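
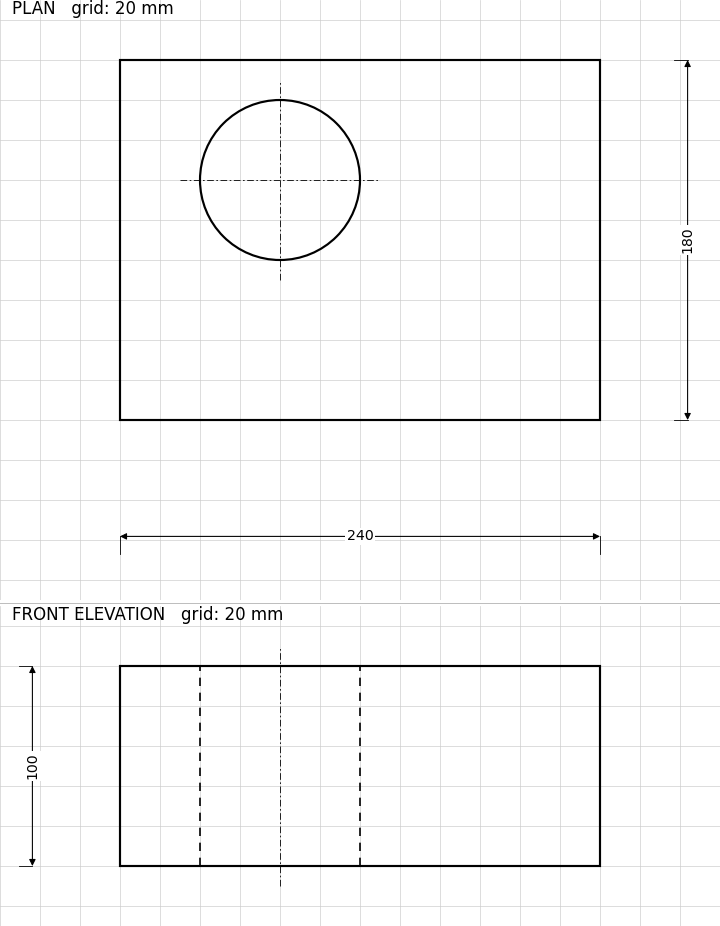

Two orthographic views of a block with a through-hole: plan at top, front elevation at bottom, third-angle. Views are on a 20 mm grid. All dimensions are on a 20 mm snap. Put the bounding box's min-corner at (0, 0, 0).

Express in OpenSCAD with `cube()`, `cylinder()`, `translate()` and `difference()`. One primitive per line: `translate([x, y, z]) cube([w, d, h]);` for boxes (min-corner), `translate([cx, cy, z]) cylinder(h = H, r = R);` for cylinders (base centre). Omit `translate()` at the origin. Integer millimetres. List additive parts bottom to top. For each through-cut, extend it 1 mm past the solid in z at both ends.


difference() {
  cube([240, 180, 100]);
  translate([80, 120, -1]) cylinder(h = 102, r = 40);
}


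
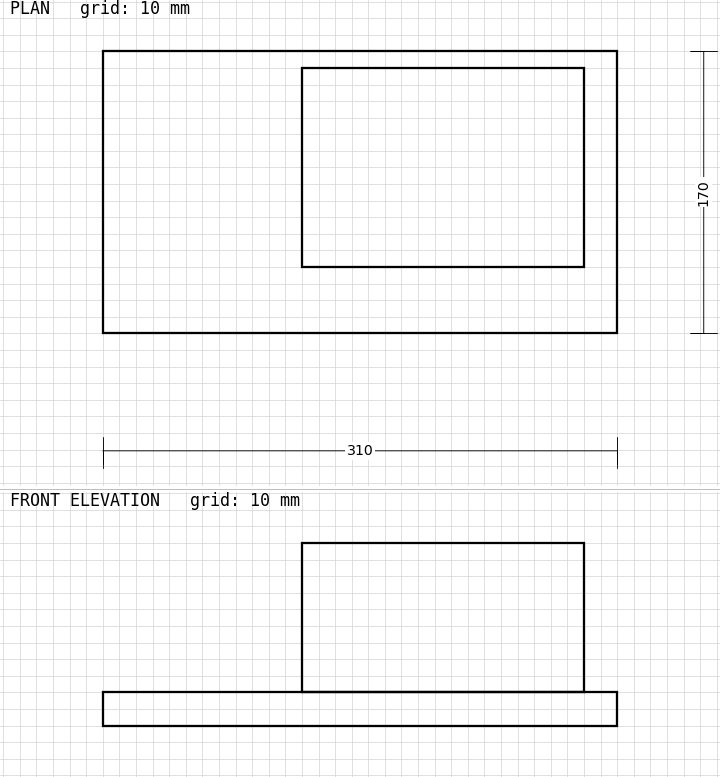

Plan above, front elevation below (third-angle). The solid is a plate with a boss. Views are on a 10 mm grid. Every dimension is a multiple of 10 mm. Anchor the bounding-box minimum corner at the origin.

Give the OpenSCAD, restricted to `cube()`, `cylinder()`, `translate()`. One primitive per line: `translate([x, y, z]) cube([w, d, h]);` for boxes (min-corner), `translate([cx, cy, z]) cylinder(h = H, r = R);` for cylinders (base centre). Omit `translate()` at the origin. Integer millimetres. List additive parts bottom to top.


cube([310, 170, 20]);
translate([120, 40, 20]) cube([170, 120, 90]);


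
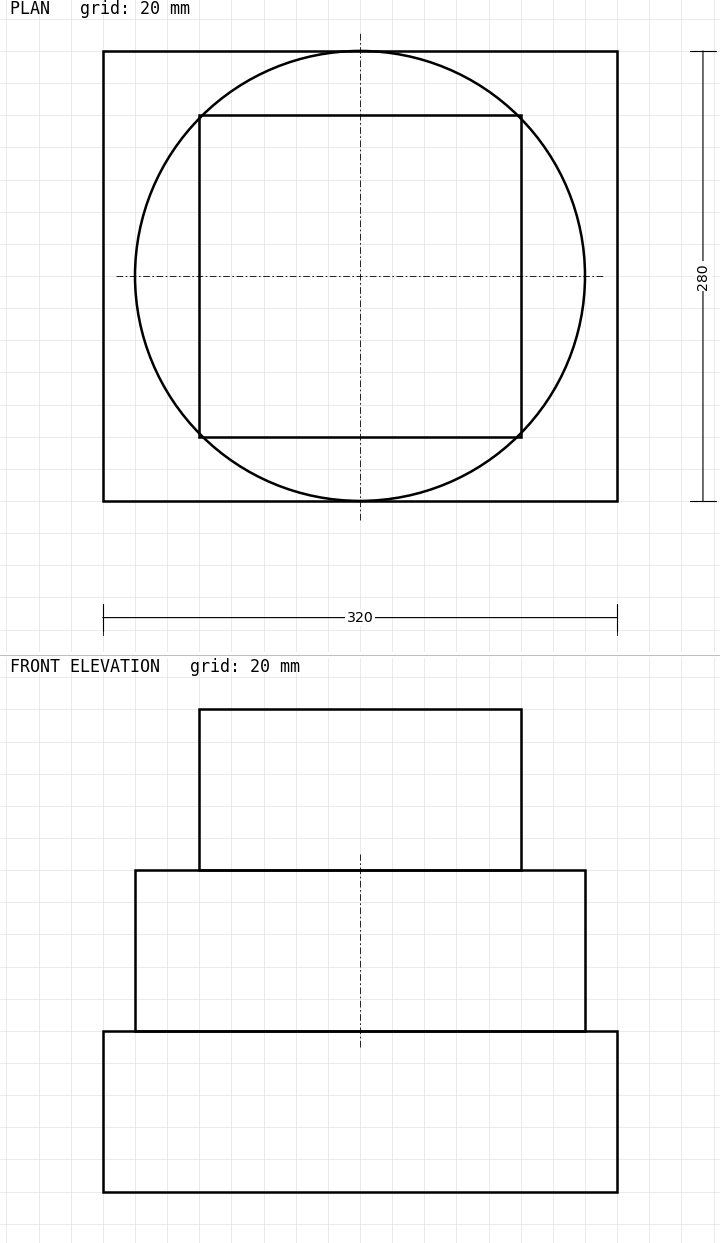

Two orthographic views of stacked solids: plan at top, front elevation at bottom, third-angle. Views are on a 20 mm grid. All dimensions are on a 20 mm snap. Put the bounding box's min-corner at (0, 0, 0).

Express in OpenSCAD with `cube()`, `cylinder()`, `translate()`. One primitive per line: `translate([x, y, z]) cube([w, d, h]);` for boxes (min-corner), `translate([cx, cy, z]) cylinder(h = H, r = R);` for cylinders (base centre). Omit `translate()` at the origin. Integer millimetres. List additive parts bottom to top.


cube([320, 280, 100]);
translate([160, 140, 100]) cylinder(h = 100, r = 140);
translate([60, 40, 200]) cube([200, 200, 100]);


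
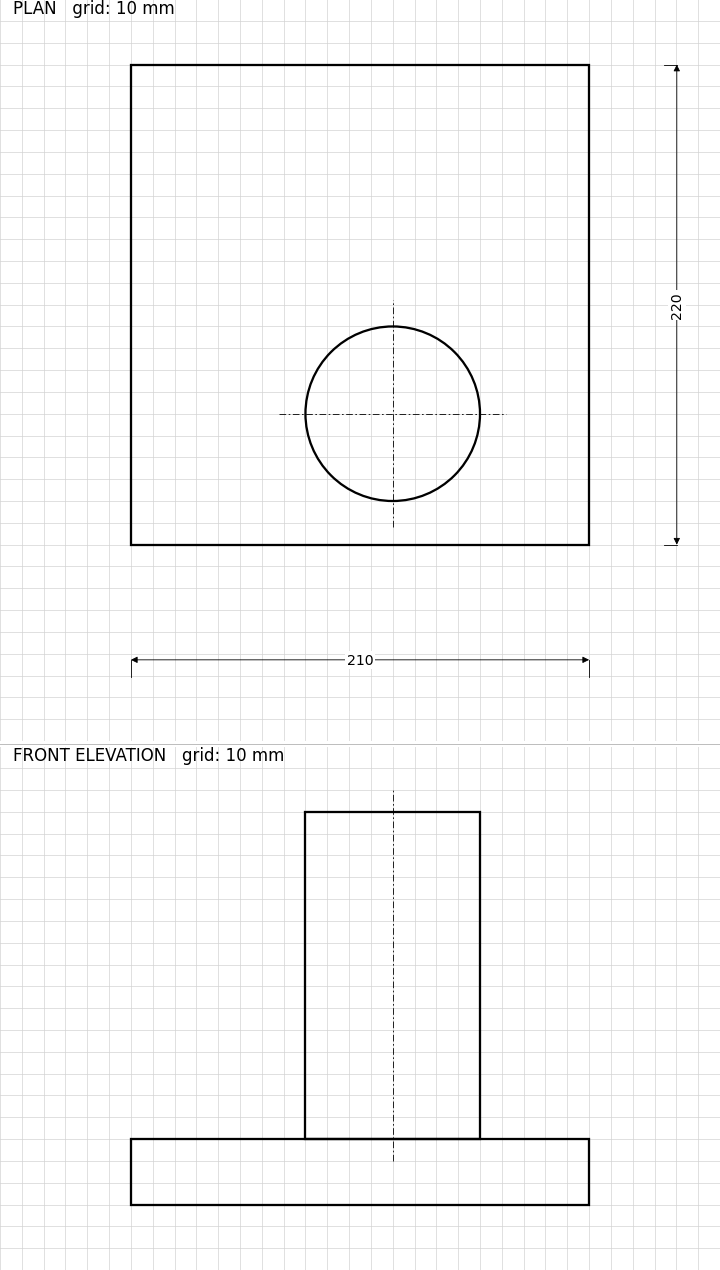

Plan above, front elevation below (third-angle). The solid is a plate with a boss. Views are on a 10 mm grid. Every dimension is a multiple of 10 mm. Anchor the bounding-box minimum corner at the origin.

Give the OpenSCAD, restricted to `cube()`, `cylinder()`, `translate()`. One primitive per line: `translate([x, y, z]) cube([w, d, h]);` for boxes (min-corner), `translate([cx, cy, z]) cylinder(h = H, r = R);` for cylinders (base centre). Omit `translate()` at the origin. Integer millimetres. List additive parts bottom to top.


cube([210, 220, 30]);
translate([120, 60, 30]) cylinder(h = 150, r = 40);


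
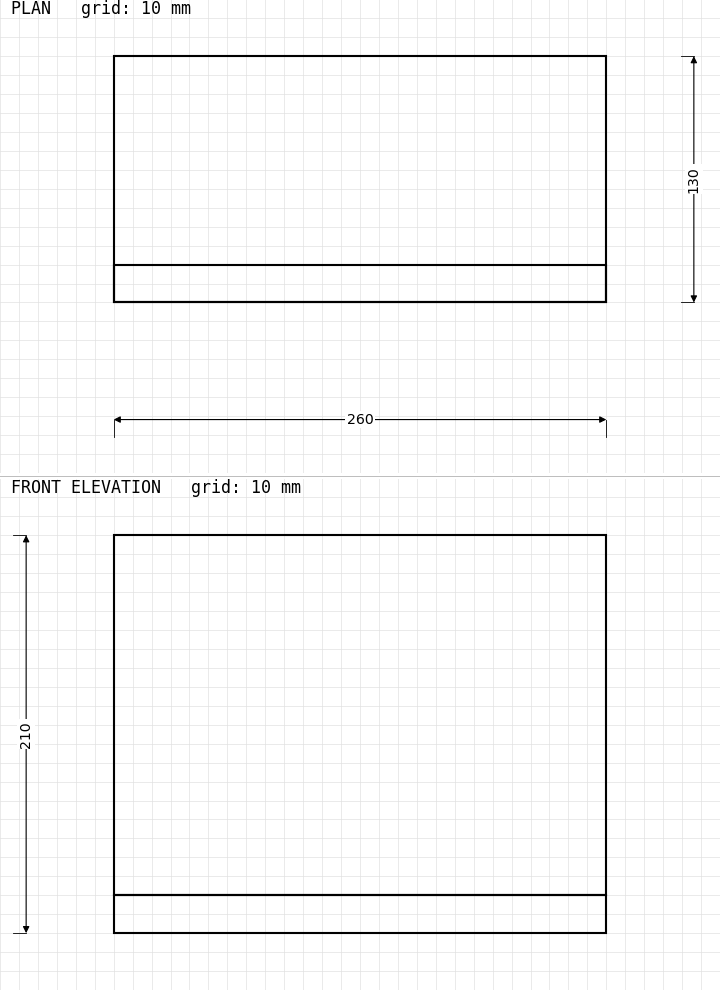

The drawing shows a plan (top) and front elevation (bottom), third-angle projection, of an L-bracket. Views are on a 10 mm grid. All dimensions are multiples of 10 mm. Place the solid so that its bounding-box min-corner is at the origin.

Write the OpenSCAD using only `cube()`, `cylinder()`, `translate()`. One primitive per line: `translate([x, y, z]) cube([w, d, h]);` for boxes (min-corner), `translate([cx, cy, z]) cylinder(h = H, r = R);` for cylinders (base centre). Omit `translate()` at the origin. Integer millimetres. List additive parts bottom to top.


cube([260, 130, 20]);
translate([0, 0, 20]) cube([260, 20, 190]);


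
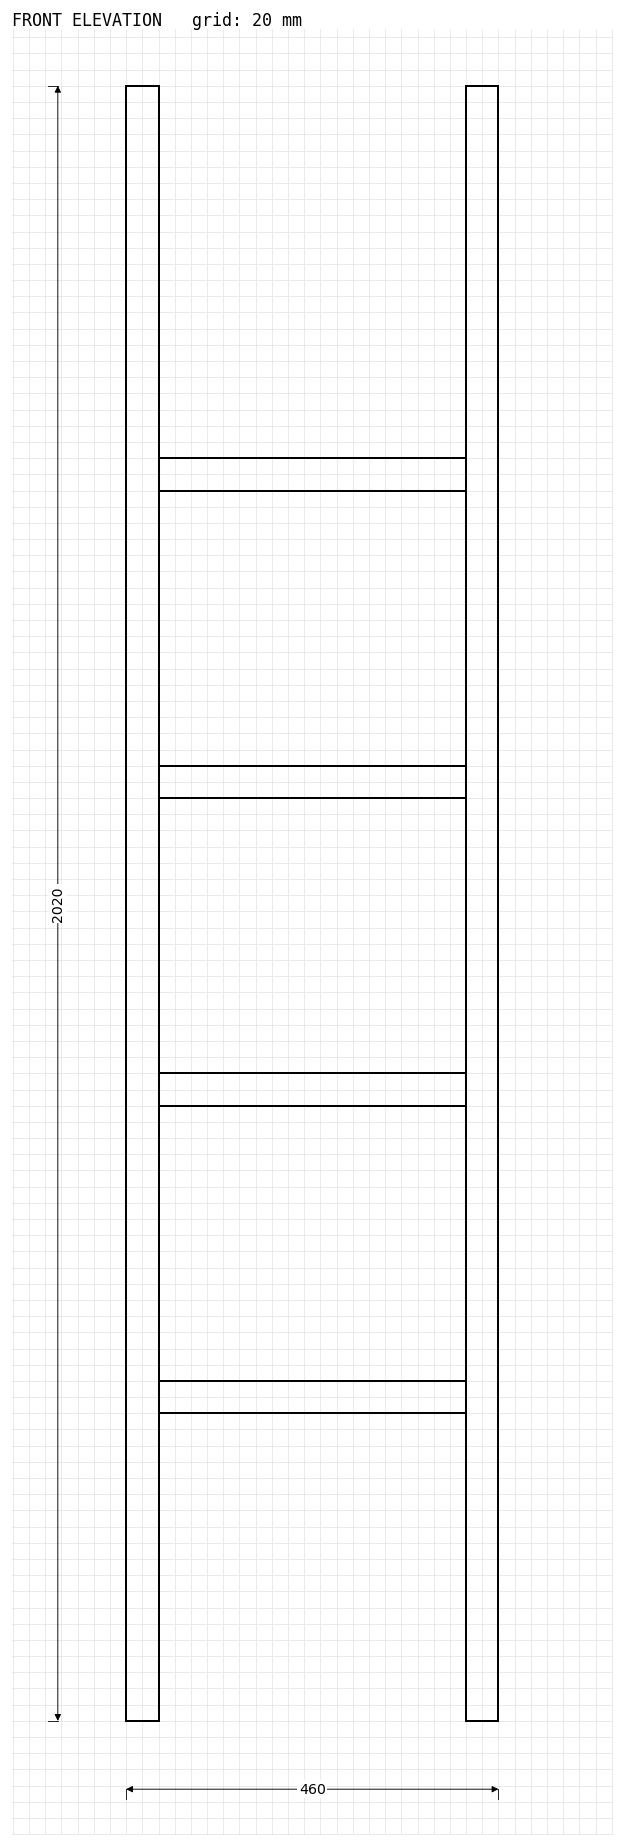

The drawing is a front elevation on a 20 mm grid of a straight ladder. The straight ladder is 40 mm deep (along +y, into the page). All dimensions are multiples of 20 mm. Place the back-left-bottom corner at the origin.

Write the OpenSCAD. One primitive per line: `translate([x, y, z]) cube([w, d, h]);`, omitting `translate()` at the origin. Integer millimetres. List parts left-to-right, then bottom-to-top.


cube([40, 40, 2020]);
translate([40, 0, 380]) cube([380, 40, 40]);
translate([40, 0, 760]) cube([380, 40, 40]);
translate([40, 0, 1140]) cube([380, 40, 40]);
translate([40, 0, 1520]) cube([380, 40, 40]);
translate([420, 0, 0]) cube([40, 40, 2020]);


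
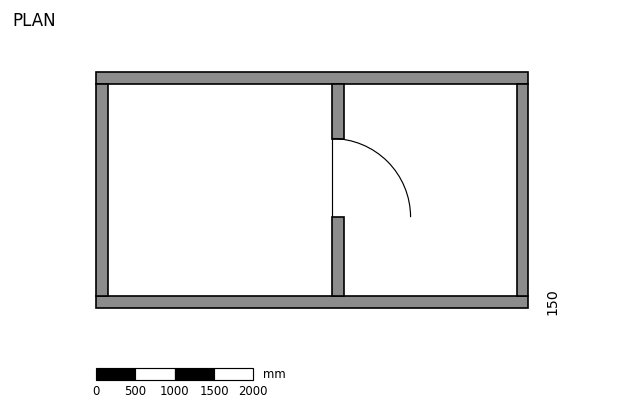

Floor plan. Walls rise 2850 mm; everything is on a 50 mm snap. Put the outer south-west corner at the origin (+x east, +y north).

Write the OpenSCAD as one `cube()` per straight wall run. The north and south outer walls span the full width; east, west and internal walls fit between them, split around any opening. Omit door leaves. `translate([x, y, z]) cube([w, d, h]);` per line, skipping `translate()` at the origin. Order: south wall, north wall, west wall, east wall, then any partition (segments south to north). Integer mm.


cube([5500, 150, 2850]);
translate([0, 2850, 0]) cube([5500, 150, 2850]);
translate([0, 150, 0]) cube([150, 2700, 2850]);
translate([5350, 150, 0]) cube([150, 2700, 2850]);
translate([3000, 150, 0]) cube([150, 1000, 2850]);
translate([3000, 2150, 0]) cube([150, 700, 2850]);


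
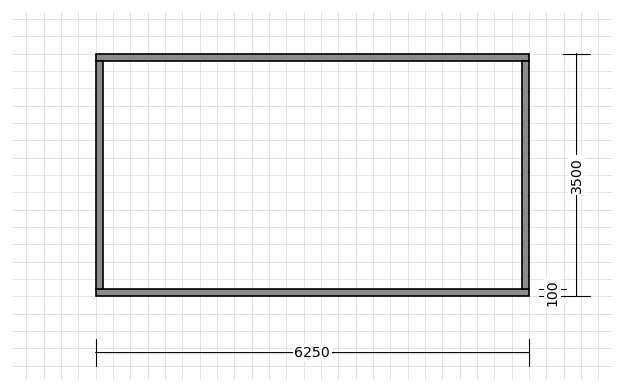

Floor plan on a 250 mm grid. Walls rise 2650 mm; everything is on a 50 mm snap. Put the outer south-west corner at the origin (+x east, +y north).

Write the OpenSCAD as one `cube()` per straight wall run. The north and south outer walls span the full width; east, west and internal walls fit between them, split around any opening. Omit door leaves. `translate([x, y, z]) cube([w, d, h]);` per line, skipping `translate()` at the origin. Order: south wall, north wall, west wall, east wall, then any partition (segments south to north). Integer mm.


cube([6250, 100, 2650]);
translate([0, 3400, 0]) cube([6250, 100, 2650]);
translate([0, 100, 0]) cube([100, 3300, 2650]);
translate([6150, 100, 0]) cube([100, 3300, 2650]);


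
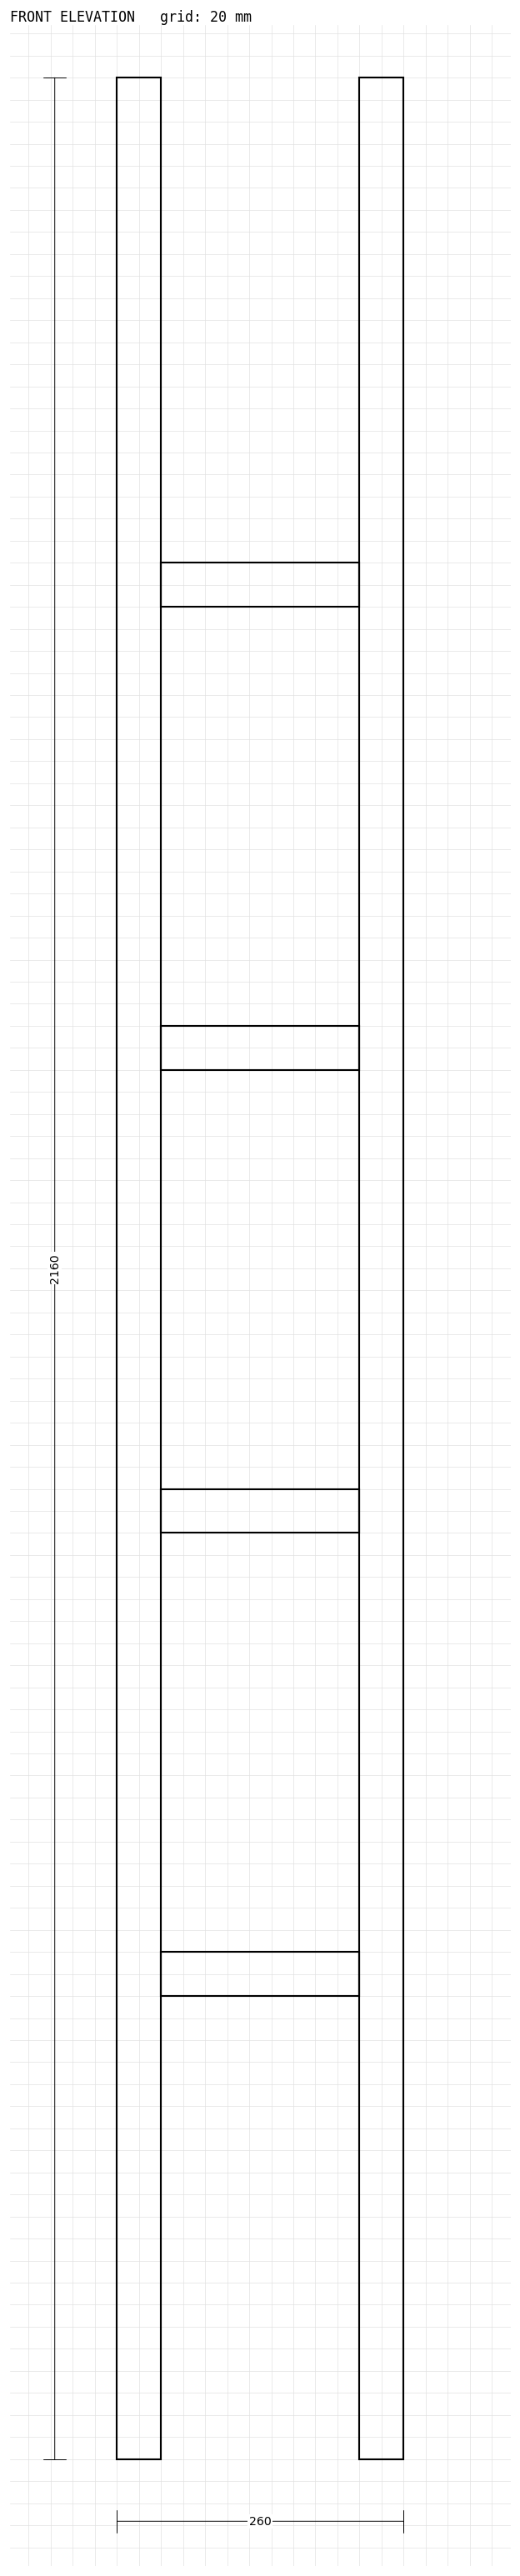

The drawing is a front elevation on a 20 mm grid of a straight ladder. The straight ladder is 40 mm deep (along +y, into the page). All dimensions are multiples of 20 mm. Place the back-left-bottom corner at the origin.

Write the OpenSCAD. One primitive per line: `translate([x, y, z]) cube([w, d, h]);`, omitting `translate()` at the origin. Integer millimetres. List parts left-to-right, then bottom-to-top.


cube([40, 40, 2160]);
translate([40, 0, 420]) cube([180, 40, 40]);
translate([40, 0, 840]) cube([180, 40, 40]);
translate([40, 0, 1260]) cube([180, 40, 40]);
translate([40, 0, 1680]) cube([180, 40, 40]);
translate([220, 0, 0]) cube([40, 40, 2160]);


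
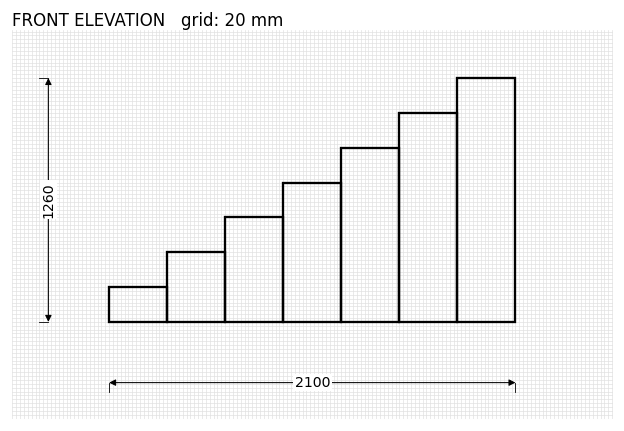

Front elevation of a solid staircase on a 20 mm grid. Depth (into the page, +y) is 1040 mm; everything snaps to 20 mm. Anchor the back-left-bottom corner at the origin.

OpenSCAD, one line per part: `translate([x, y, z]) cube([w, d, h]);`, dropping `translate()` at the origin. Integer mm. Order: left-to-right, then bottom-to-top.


cube([300, 1040, 180]);
translate([300, 0, 0]) cube([300, 1040, 360]);
translate([600, 0, 0]) cube([300, 1040, 540]);
translate([900, 0, 0]) cube([300, 1040, 720]);
translate([1200, 0, 0]) cube([300, 1040, 900]);
translate([1500, 0, 0]) cube([300, 1040, 1080]);
translate([1800, 0, 0]) cube([300, 1040, 1260]);


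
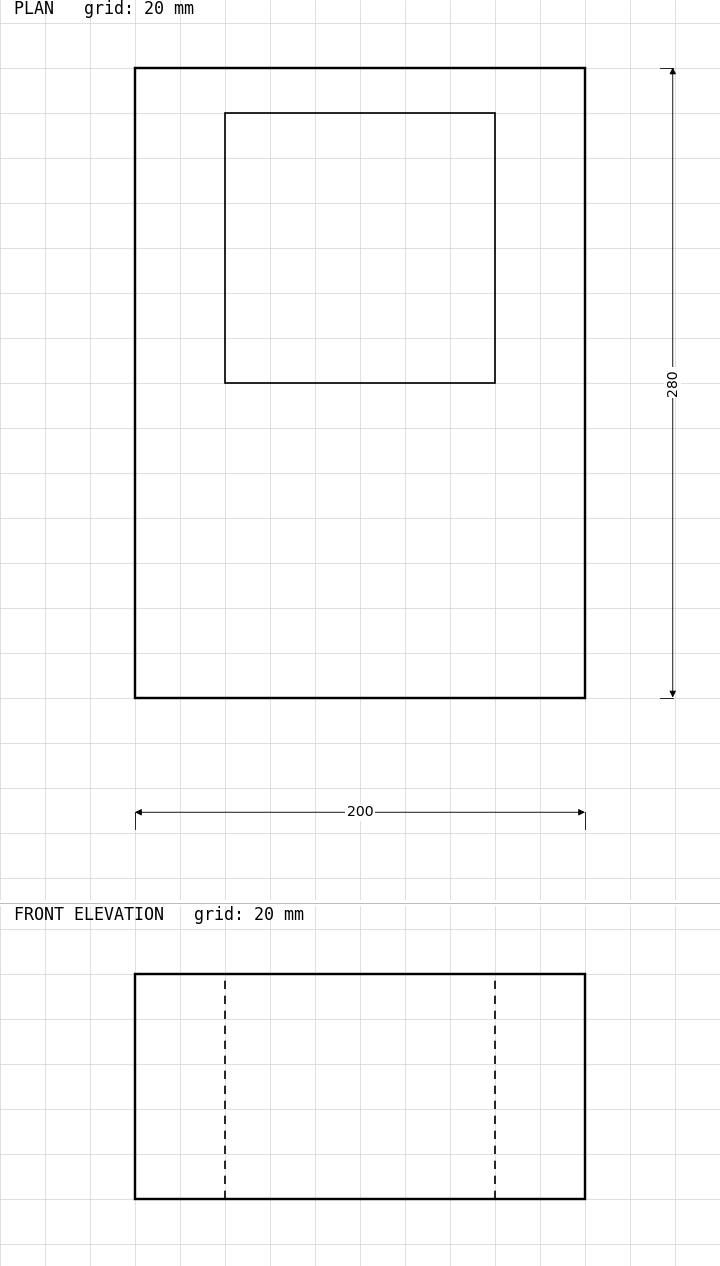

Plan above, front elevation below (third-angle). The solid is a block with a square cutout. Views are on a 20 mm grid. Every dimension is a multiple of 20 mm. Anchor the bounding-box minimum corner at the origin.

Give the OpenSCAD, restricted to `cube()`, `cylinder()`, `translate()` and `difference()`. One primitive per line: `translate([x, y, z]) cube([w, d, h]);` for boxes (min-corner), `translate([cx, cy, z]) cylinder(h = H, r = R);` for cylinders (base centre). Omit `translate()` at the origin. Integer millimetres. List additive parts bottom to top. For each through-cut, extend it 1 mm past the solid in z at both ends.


difference() {
  cube([200, 280, 100]);
  translate([40, 140, -1]) cube([120, 120, 102]);
}


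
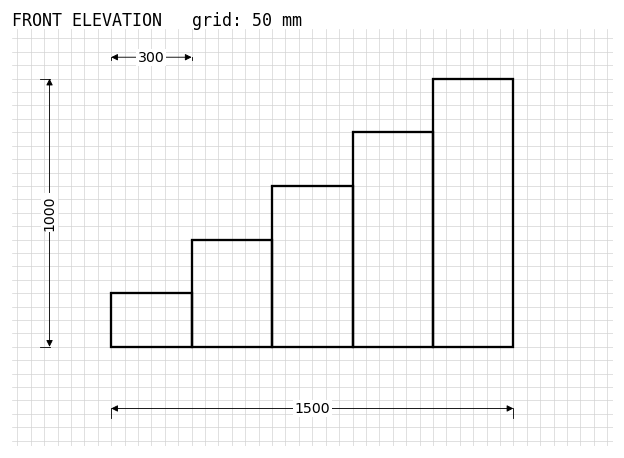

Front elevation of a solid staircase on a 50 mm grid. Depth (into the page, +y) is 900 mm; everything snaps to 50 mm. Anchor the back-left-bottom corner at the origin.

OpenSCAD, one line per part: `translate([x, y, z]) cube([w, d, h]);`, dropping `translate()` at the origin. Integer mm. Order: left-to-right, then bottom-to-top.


cube([300, 900, 200]);
translate([300, 0, 0]) cube([300, 900, 400]);
translate([600, 0, 0]) cube([300, 900, 600]);
translate([900, 0, 0]) cube([300, 900, 800]);
translate([1200, 0, 0]) cube([300, 900, 1000]);


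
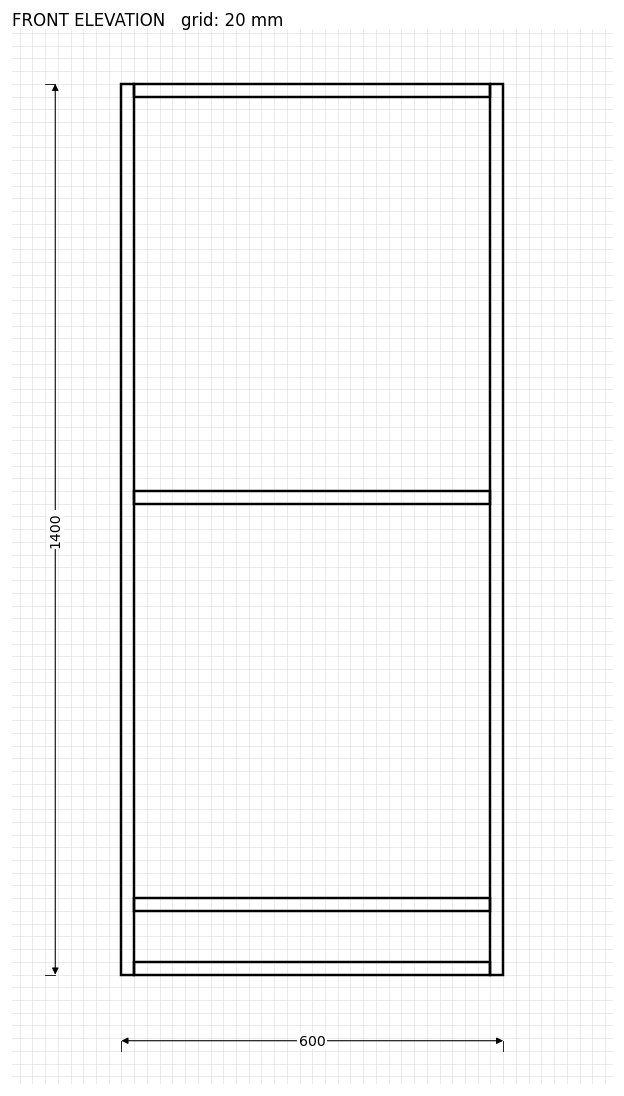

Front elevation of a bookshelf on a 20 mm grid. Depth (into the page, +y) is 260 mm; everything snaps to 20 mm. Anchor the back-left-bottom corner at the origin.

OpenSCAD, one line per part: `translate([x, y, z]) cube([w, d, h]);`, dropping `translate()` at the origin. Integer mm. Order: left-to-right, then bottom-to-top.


cube([20, 260, 1400]);
translate([20, 0, 0]) cube([560, 260, 20]);
translate([20, 0, 100]) cube([560, 260, 20]);
translate([20, 0, 740]) cube([560, 260, 20]);
translate([20, 0, 1380]) cube([560, 260, 20]);
translate([580, 0, 0]) cube([20, 260, 1400]);


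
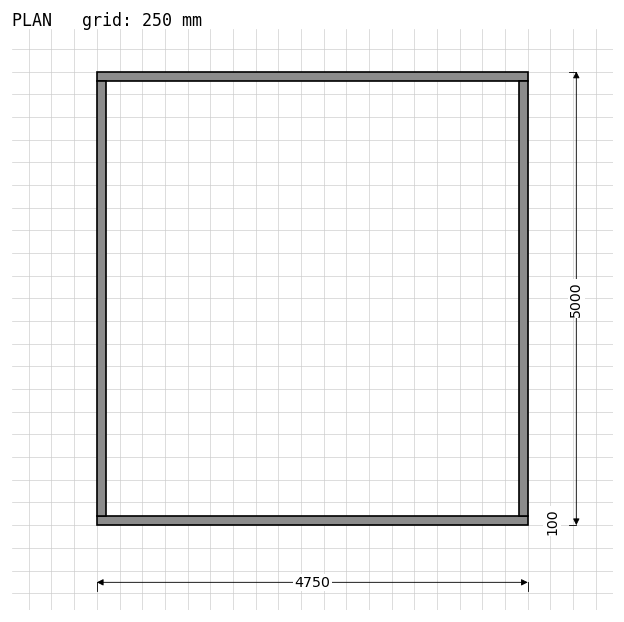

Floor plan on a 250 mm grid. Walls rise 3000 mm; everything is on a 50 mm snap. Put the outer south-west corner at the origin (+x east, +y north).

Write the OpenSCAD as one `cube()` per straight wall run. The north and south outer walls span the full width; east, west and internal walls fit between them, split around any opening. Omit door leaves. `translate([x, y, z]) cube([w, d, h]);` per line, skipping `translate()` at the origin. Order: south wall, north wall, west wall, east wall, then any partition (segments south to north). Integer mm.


cube([4750, 100, 3000]);
translate([0, 4900, 0]) cube([4750, 100, 3000]);
translate([0, 100, 0]) cube([100, 4800, 3000]);
translate([4650, 100, 0]) cube([100, 4800, 3000]);


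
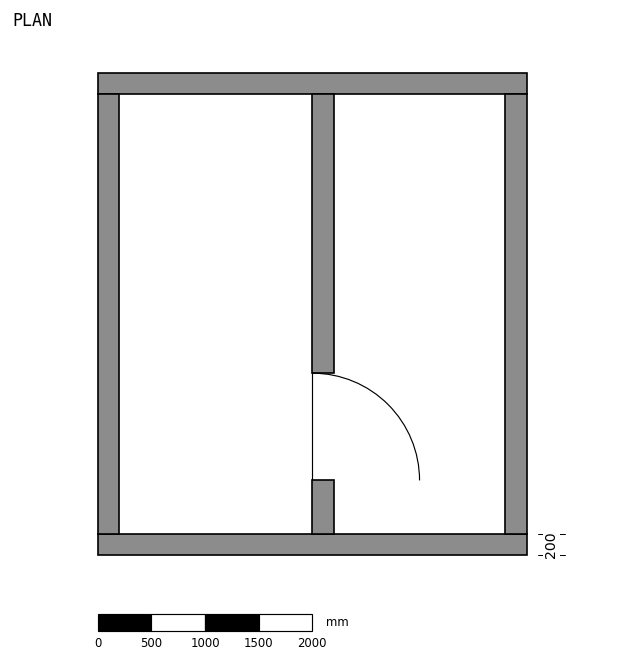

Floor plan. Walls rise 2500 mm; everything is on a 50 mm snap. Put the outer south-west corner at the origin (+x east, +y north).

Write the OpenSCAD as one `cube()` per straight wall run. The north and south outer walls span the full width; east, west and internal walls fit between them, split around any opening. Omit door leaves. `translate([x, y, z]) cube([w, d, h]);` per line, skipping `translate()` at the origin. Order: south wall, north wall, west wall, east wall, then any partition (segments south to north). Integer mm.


cube([4000, 200, 2500]);
translate([0, 4300, 0]) cube([4000, 200, 2500]);
translate([0, 200, 0]) cube([200, 4100, 2500]);
translate([3800, 200, 0]) cube([200, 4100, 2500]);
translate([2000, 200, 0]) cube([200, 500, 2500]);
translate([2000, 1700, 0]) cube([200, 2600, 2500]);


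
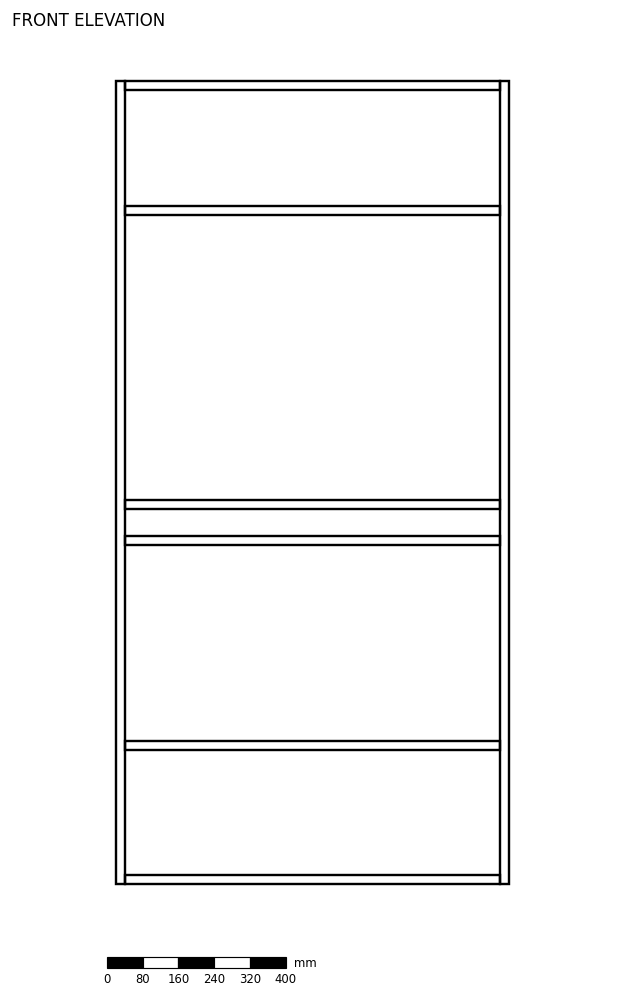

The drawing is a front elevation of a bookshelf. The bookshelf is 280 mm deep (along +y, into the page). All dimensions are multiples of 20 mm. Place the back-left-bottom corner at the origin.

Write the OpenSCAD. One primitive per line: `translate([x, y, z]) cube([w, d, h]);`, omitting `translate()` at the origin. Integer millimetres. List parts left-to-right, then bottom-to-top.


cube([20, 280, 1800]);
translate([20, 0, 0]) cube([840, 280, 20]);
translate([20, 0, 300]) cube([840, 280, 20]);
translate([20, 0, 760]) cube([840, 280, 20]);
translate([20, 0, 840]) cube([840, 280, 20]);
translate([20, 0, 1500]) cube([840, 280, 20]);
translate([20, 0, 1780]) cube([840, 280, 20]);
translate([860, 0, 0]) cube([20, 280, 1800]);


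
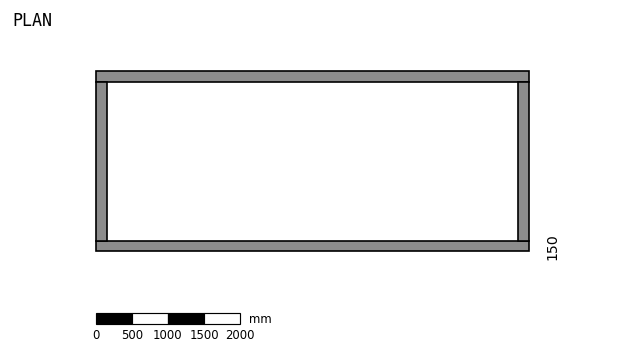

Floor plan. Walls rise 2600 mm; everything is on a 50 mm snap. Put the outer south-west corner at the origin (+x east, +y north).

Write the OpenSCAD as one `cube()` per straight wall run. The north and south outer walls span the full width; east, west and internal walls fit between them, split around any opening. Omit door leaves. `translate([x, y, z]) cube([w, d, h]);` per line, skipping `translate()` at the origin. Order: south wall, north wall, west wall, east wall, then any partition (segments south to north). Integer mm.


cube([6000, 150, 2600]);
translate([0, 2350, 0]) cube([6000, 150, 2600]);
translate([0, 150, 0]) cube([150, 2200, 2600]);
translate([5850, 150, 0]) cube([150, 2200, 2600]);


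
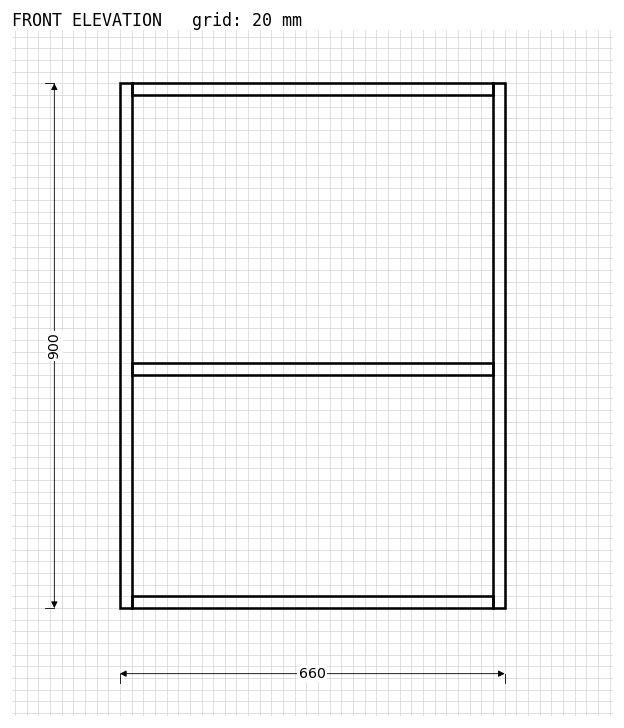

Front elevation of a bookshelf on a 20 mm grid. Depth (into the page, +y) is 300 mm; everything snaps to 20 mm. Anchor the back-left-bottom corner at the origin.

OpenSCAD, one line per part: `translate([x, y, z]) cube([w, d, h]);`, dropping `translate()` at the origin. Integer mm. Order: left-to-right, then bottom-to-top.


cube([20, 300, 900]);
translate([20, 0, 0]) cube([620, 300, 20]);
translate([20, 0, 400]) cube([620, 300, 20]);
translate([20, 0, 880]) cube([620, 300, 20]);
translate([640, 0, 0]) cube([20, 300, 900]);


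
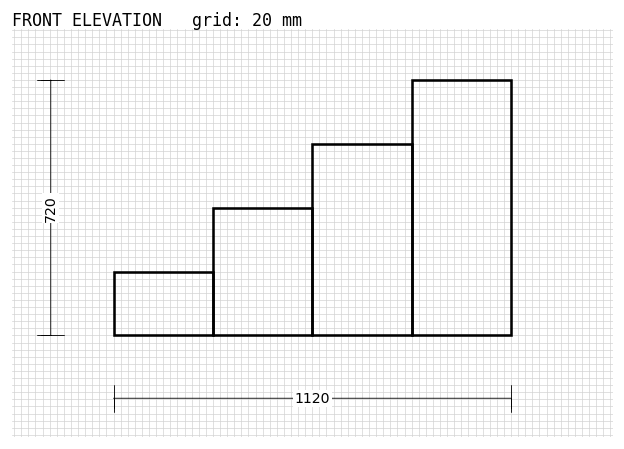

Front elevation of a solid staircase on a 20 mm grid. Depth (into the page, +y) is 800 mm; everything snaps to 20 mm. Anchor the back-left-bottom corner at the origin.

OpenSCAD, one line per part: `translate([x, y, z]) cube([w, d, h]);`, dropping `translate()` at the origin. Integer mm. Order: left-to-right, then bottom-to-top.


cube([280, 800, 180]);
translate([280, 0, 0]) cube([280, 800, 360]);
translate([560, 0, 0]) cube([280, 800, 540]);
translate([840, 0, 0]) cube([280, 800, 720]);


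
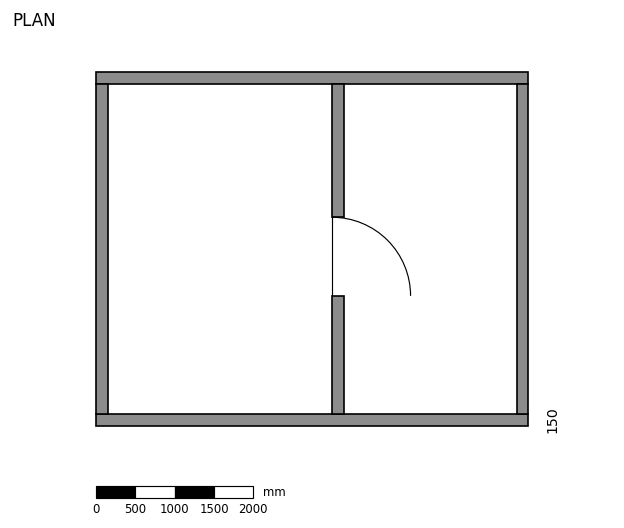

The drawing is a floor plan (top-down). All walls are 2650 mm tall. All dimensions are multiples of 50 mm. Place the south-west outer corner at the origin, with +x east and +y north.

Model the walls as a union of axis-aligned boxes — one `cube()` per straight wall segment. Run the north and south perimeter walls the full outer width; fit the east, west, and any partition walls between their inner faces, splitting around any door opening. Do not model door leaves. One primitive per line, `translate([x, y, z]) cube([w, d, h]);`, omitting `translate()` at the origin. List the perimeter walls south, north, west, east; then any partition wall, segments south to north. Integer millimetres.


cube([5500, 150, 2650]);
translate([0, 4350, 0]) cube([5500, 150, 2650]);
translate([0, 150, 0]) cube([150, 4200, 2650]);
translate([5350, 150, 0]) cube([150, 4200, 2650]);
translate([3000, 150, 0]) cube([150, 1500, 2650]);
translate([3000, 2650, 0]) cube([150, 1700, 2650]);


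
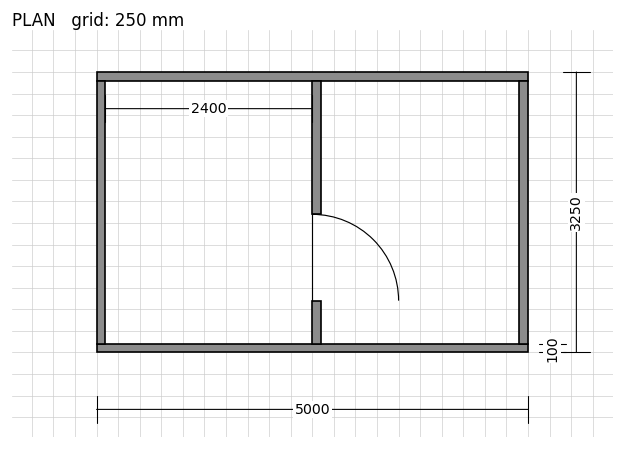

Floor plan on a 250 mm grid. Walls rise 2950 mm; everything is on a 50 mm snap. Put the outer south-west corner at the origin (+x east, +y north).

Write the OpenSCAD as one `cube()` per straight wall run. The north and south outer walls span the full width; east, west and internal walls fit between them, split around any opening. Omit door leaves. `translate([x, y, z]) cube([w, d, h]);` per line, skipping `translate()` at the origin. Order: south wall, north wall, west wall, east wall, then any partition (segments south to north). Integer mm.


cube([5000, 100, 2950]);
translate([0, 3150, 0]) cube([5000, 100, 2950]);
translate([0, 100, 0]) cube([100, 3050, 2950]);
translate([4900, 100, 0]) cube([100, 3050, 2950]);
translate([2500, 100, 0]) cube([100, 500, 2950]);
translate([2500, 1600, 0]) cube([100, 1550, 2950]);


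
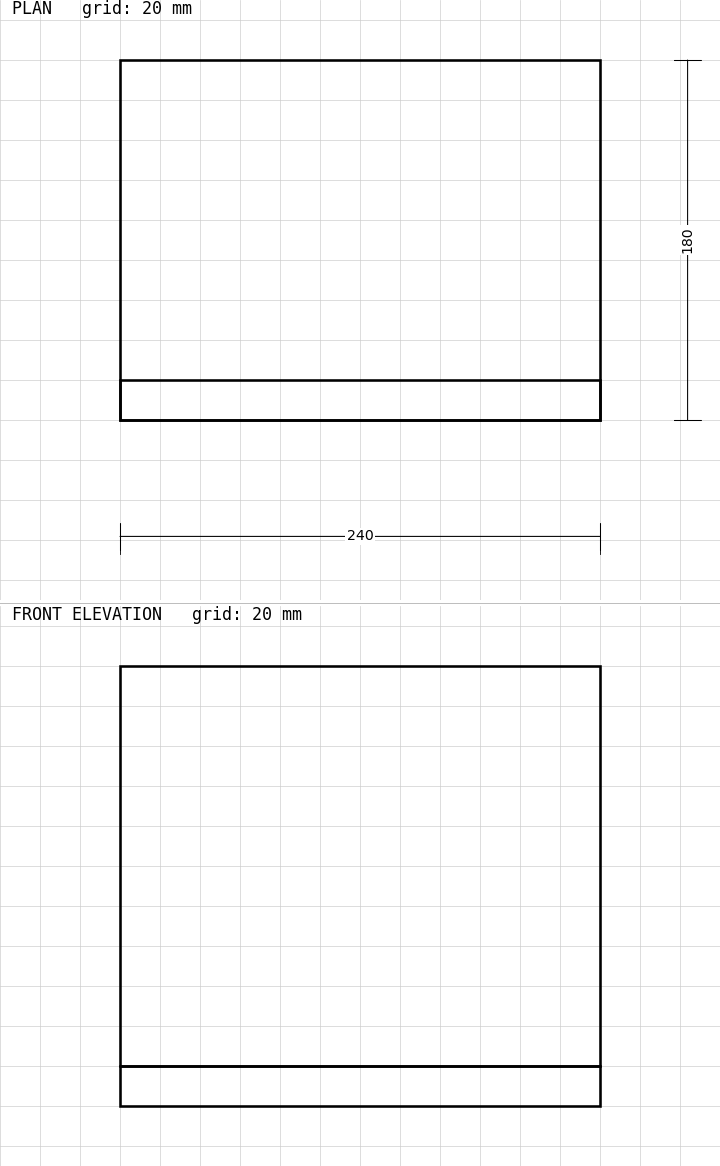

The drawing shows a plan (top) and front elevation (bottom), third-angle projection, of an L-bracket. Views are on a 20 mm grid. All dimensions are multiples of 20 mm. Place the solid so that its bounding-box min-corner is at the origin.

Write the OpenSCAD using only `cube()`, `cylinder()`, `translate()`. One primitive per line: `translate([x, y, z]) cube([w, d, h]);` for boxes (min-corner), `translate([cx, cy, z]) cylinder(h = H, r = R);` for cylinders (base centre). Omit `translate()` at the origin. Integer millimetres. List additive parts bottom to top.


cube([240, 180, 20]);
translate([0, 0, 20]) cube([240, 20, 200]);


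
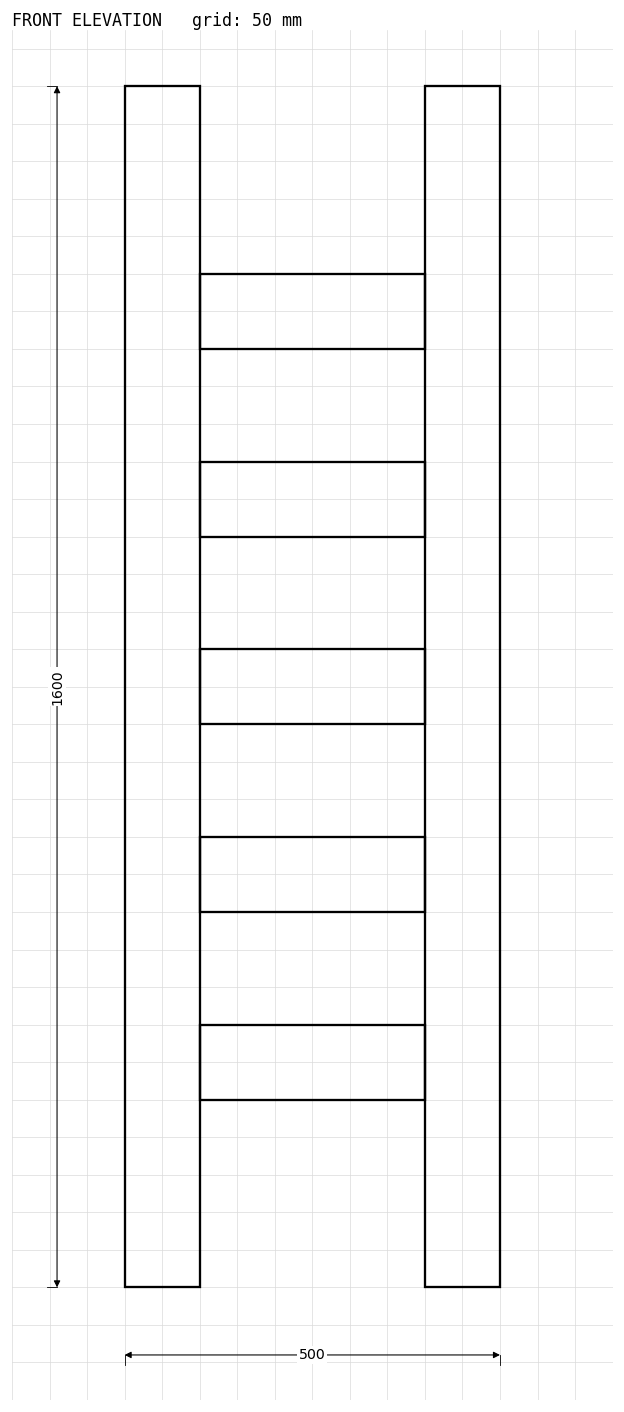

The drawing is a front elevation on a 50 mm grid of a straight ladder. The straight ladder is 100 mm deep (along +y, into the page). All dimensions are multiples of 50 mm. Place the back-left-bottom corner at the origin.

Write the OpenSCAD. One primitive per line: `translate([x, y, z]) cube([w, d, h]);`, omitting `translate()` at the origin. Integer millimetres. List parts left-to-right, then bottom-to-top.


cube([100, 100, 1600]);
translate([100, 0, 250]) cube([300, 100, 100]);
translate([100, 0, 500]) cube([300, 100, 100]);
translate([100, 0, 750]) cube([300, 100, 100]);
translate([100, 0, 1000]) cube([300, 100, 100]);
translate([100, 0, 1250]) cube([300, 100, 100]);
translate([400, 0, 0]) cube([100, 100, 1600]);


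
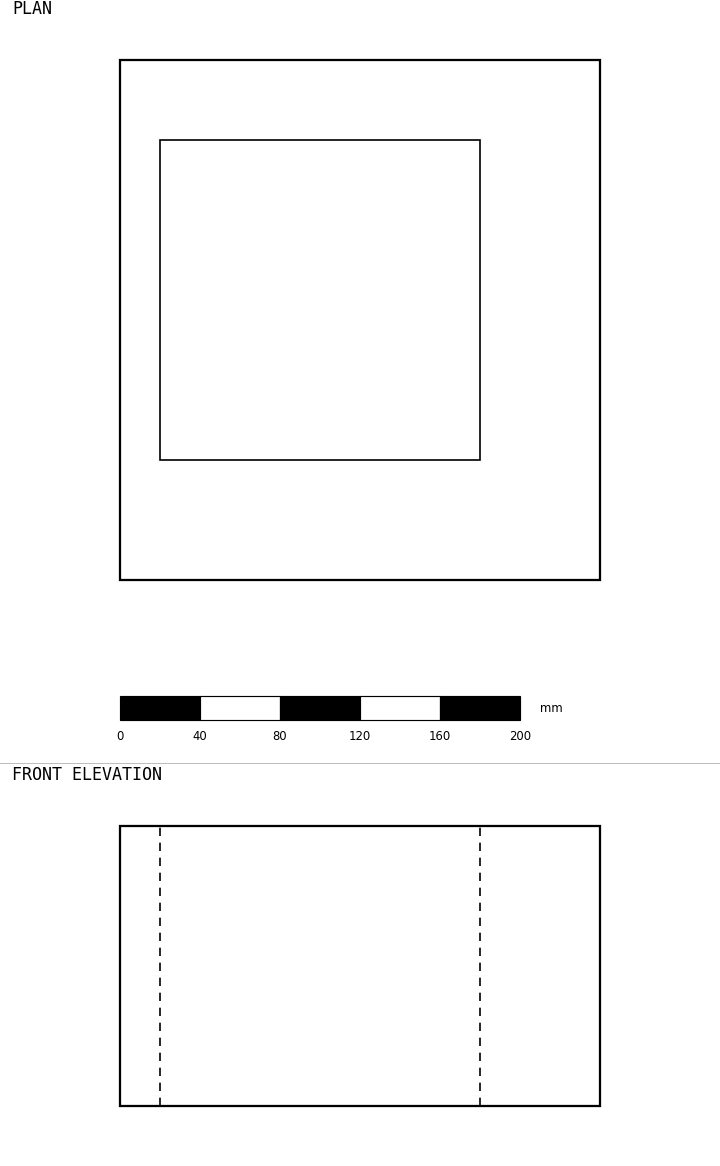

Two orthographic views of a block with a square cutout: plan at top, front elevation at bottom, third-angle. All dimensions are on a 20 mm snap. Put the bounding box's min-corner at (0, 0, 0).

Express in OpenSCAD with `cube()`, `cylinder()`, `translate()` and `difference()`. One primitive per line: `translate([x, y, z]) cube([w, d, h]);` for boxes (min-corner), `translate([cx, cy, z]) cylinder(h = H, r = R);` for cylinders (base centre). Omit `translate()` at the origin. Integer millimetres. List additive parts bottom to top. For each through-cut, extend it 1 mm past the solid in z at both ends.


difference() {
  cube([240, 260, 140]);
  translate([20, 60, -1]) cube([160, 160, 142]);
}


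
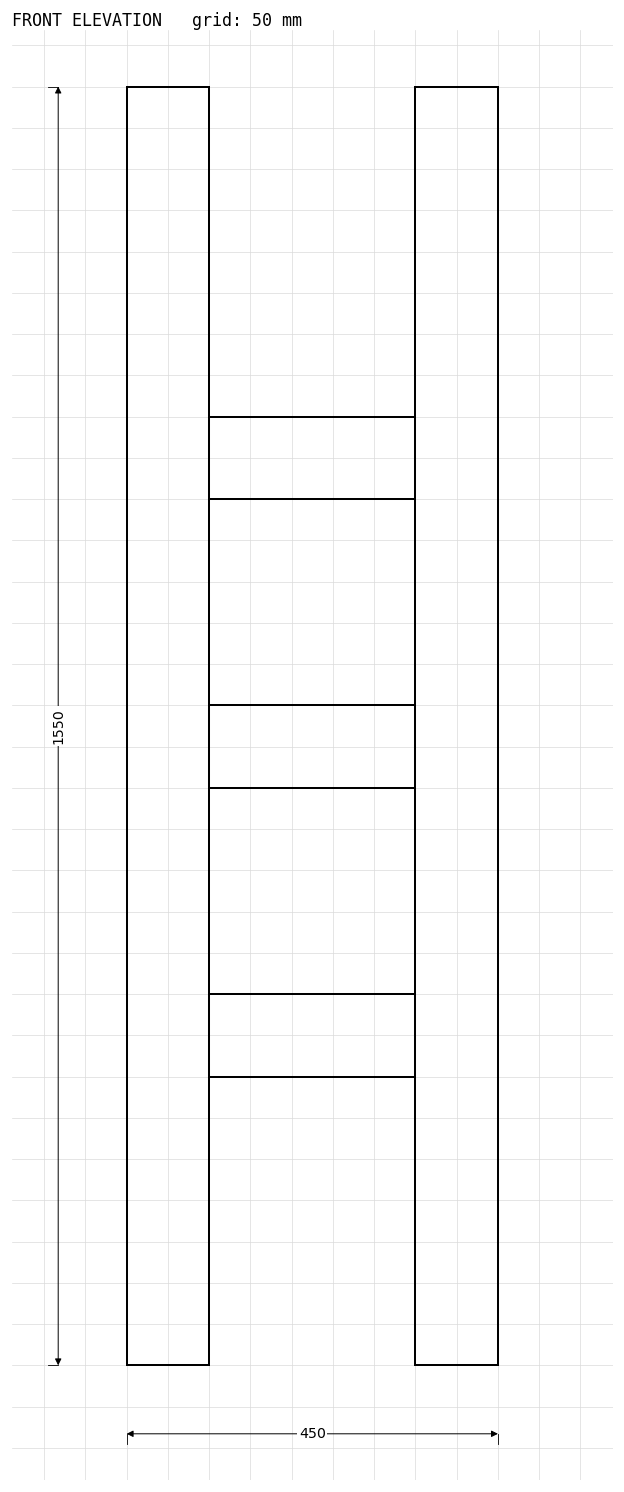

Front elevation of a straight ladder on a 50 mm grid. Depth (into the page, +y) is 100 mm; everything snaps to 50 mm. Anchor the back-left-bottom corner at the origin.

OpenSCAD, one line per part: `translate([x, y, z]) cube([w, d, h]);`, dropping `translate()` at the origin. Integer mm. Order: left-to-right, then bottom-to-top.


cube([100, 100, 1550]);
translate([100, 0, 350]) cube([250, 100, 100]);
translate([100, 0, 700]) cube([250, 100, 100]);
translate([100, 0, 1050]) cube([250, 100, 100]);
translate([350, 0, 0]) cube([100, 100, 1550]);


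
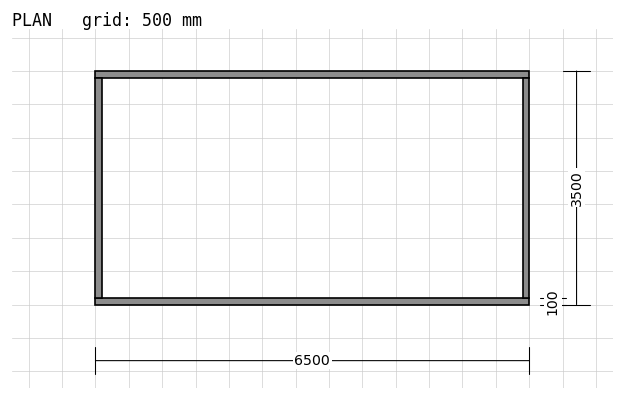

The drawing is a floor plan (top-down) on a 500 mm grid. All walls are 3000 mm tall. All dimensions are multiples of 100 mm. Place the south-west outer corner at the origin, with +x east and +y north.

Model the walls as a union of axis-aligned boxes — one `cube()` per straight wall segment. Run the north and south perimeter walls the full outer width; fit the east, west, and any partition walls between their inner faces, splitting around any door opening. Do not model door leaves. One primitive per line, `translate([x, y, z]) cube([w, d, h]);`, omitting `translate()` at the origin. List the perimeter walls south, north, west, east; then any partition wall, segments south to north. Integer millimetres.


cube([6500, 100, 3000]);
translate([0, 3400, 0]) cube([6500, 100, 3000]);
translate([0, 100, 0]) cube([100, 3300, 3000]);
translate([6400, 100, 0]) cube([100, 3300, 3000]);


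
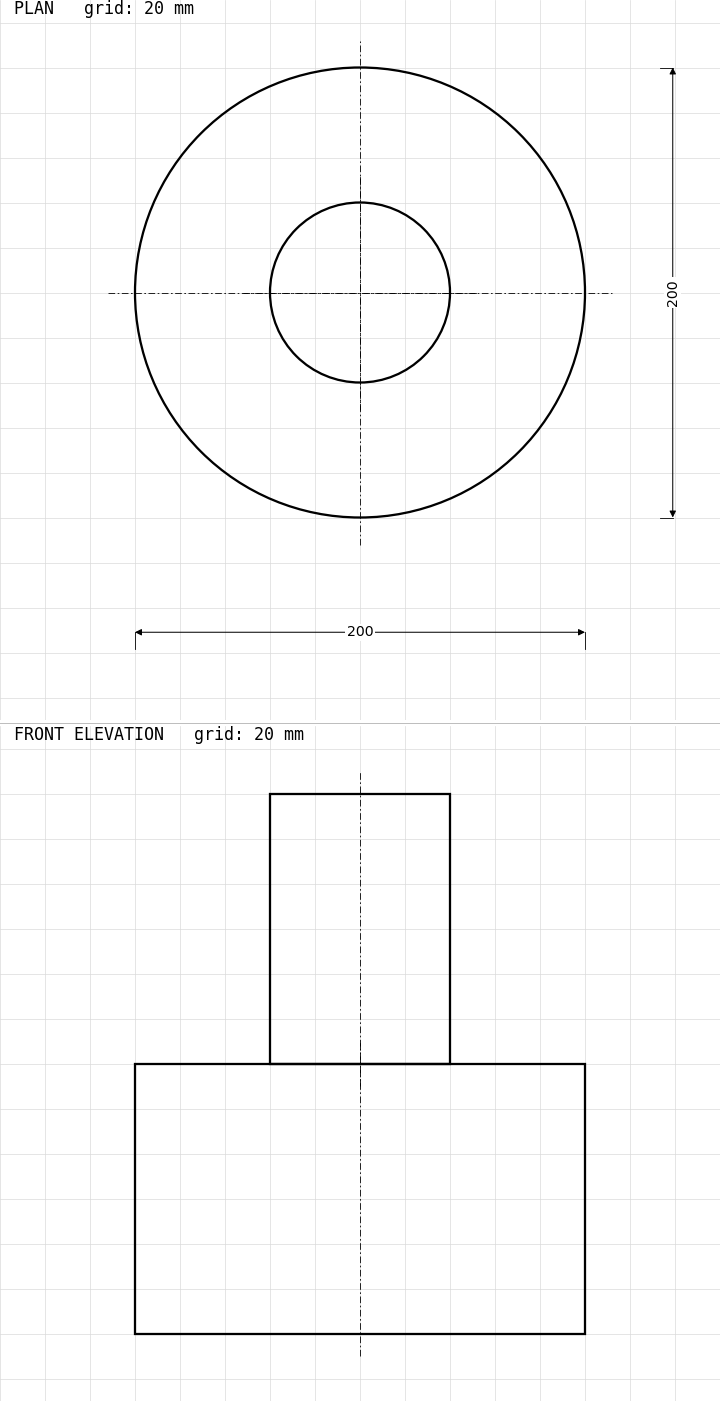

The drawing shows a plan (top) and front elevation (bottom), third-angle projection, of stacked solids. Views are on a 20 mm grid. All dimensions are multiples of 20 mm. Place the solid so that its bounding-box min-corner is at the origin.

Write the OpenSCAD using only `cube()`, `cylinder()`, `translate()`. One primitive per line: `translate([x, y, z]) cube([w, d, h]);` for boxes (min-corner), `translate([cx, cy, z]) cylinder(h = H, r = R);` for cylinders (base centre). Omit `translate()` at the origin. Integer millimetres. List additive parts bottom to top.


translate([100, 100, 0]) cylinder(h = 120, r = 100);
translate([100, 100, 120]) cylinder(h = 120, r = 40);


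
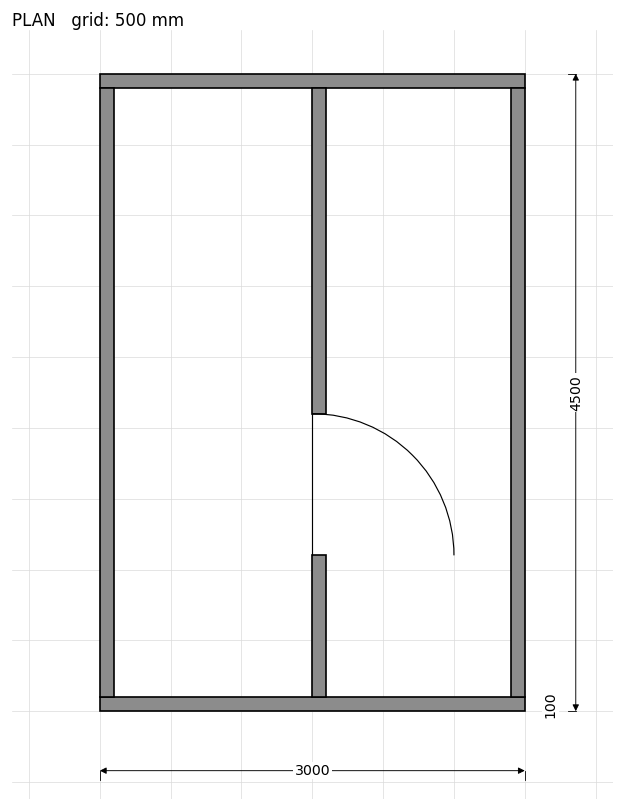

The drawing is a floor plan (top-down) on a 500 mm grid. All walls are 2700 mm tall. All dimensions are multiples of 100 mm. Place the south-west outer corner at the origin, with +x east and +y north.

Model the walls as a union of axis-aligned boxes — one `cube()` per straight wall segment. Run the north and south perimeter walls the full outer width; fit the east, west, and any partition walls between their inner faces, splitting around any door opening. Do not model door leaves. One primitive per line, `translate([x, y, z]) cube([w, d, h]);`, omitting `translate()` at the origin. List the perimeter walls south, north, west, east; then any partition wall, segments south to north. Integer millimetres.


cube([3000, 100, 2700]);
translate([0, 4400, 0]) cube([3000, 100, 2700]);
translate([0, 100, 0]) cube([100, 4300, 2700]);
translate([2900, 100, 0]) cube([100, 4300, 2700]);
translate([1500, 100, 0]) cube([100, 1000, 2700]);
translate([1500, 2100, 0]) cube([100, 2300, 2700]);


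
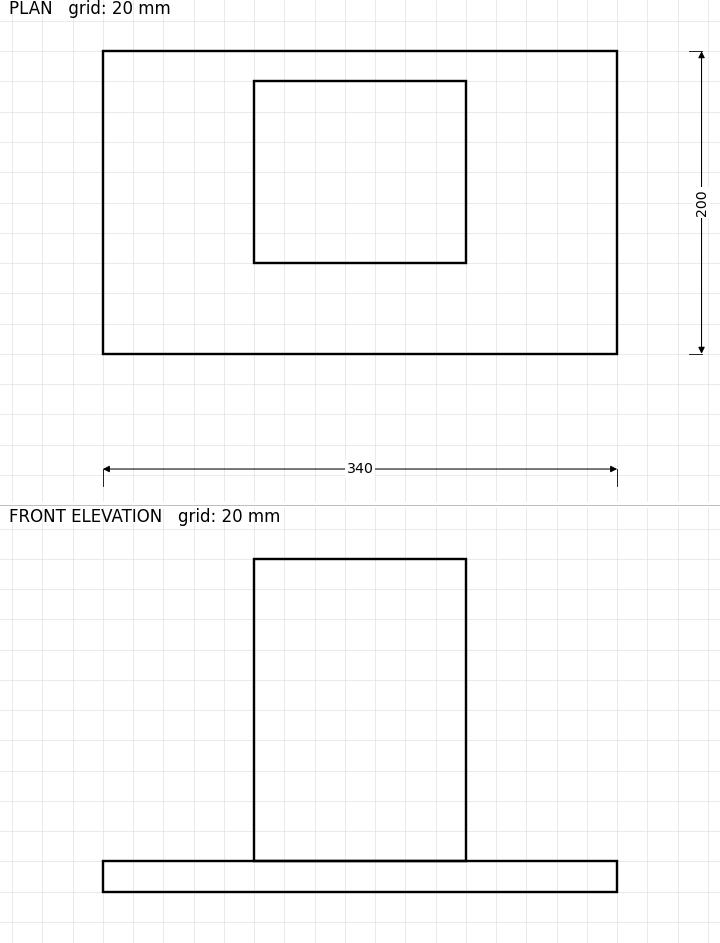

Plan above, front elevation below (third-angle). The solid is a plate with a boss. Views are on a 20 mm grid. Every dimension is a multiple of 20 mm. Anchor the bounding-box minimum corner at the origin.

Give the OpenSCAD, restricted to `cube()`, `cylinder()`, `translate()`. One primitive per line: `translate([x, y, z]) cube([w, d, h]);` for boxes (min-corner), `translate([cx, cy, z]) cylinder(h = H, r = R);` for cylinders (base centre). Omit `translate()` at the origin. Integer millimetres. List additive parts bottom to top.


cube([340, 200, 20]);
translate([100, 60, 20]) cube([140, 120, 200]);


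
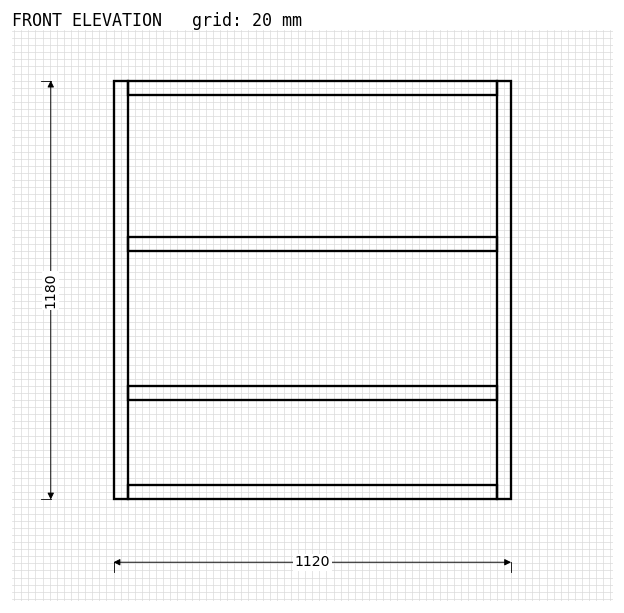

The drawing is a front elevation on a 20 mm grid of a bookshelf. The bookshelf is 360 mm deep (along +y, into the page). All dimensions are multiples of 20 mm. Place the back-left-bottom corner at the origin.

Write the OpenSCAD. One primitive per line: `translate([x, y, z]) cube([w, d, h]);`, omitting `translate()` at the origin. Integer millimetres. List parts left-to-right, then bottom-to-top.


cube([40, 360, 1180]);
translate([40, 0, 0]) cube([1040, 360, 40]);
translate([40, 0, 280]) cube([1040, 360, 40]);
translate([40, 0, 700]) cube([1040, 360, 40]);
translate([40, 0, 1140]) cube([1040, 360, 40]);
translate([1080, 0, 0]) cube([40, 360, 1180]);


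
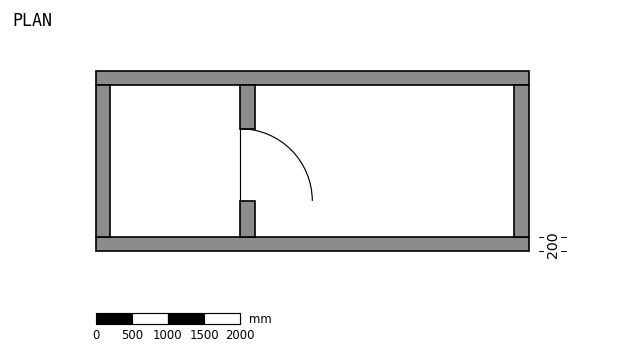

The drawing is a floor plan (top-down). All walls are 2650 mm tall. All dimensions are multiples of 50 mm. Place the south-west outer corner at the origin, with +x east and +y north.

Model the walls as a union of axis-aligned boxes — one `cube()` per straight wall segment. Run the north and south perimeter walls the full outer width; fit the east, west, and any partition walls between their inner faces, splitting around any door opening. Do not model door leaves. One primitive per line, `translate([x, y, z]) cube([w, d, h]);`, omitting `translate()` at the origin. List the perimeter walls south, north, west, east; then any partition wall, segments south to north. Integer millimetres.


cube([6000, 200, 2650]);
translate([0, 2300, 0]) cube([6000, 200, 2650]);
translate([0, 200, 0]) cube([200, 2100, 2650]);
translate([5800, 200, 0]) cube([200, 2100, 2650]);
translate([2000, 200, 0]) cube([200, 500, 2650]);
translate([2000, 1700, 0]) cube([200, 600, 2650]);


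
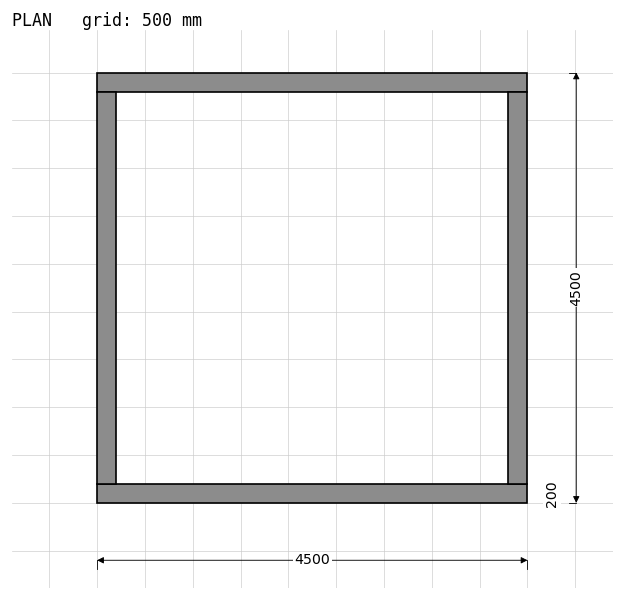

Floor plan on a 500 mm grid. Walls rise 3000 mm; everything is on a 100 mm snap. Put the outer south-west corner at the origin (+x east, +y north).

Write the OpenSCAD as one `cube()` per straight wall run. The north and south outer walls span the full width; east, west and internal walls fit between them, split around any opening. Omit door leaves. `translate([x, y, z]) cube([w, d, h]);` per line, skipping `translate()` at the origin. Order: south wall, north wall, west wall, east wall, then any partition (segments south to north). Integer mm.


cube([4500, 200, 3000]);
translate([0, 4300, 0]) cube([4500, 200, 3000]);
translate([0, 200, 0]) cube([200, 4100, 3000]);
translate([4300, 200, 0]) cube([200, 4100, 3000]);


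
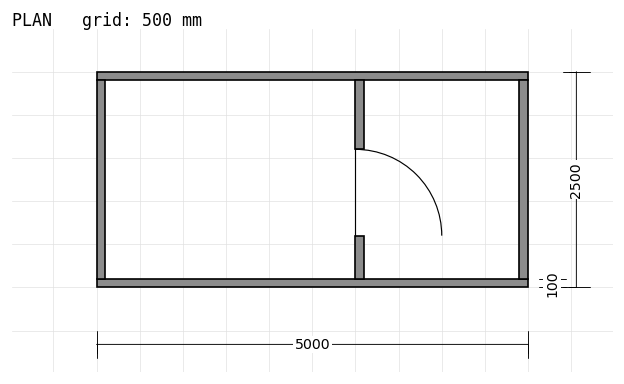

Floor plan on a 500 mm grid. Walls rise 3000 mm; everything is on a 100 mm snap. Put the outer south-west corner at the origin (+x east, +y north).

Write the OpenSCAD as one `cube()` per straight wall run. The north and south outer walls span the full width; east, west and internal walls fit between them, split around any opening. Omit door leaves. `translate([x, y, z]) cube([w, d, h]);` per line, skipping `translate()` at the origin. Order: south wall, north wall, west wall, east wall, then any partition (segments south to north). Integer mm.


cube([5000, 100, 3000]);
translate([0, 2400, 0]) cube([5000, 100, 3000]);
translate([0, 100, 0]) cube([100, 2300, 3000]);
translate([4900, 100, 0]) cube([100, 2300, 3000]);
translate([3000, 100, 0]) cube([100, 500, 3000]);
translate([3000, 1600, 0]) cube([100, 800, 3000]);


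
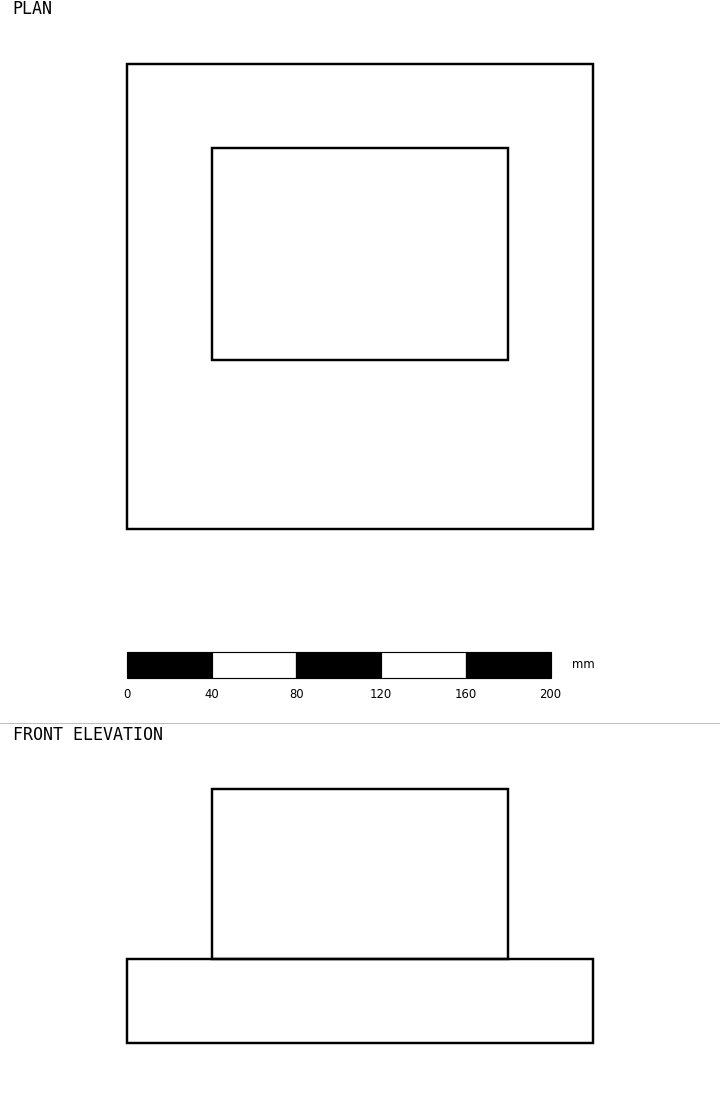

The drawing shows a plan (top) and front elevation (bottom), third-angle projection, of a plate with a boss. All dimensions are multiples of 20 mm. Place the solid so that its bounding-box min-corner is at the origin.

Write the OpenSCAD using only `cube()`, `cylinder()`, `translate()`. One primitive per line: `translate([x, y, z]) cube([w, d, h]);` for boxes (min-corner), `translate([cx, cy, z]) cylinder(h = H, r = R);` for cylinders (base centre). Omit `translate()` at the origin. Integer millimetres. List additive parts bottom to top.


cube([220, 220, 40]);
translate([40, 80, 40]) cube([140, 100, 80]);


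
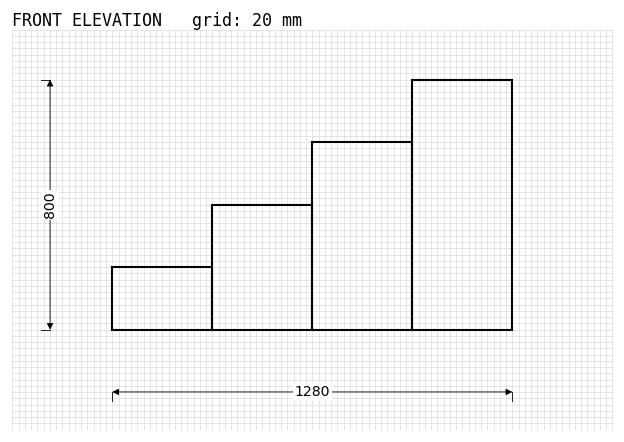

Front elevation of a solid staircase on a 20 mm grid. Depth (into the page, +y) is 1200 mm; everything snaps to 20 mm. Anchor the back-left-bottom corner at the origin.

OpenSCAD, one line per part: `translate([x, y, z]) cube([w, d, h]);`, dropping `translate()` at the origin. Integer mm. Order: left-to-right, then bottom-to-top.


cube([320, 1200, 200]);
translate([320, 0, 0]) cube([320, 1200, 400]);
translate([640, 0, 0]) cube([320, 1200, 600]);
translate([960, 0, 0]) cube([320, 1200, 800]);


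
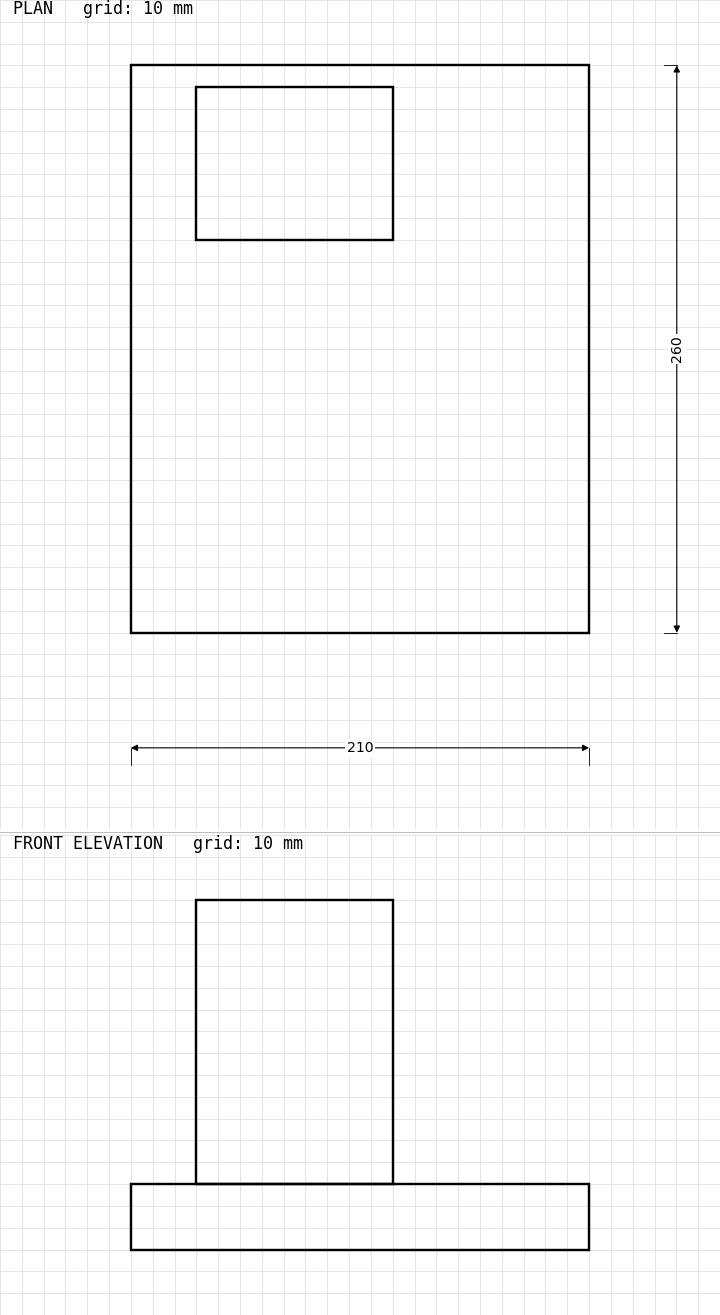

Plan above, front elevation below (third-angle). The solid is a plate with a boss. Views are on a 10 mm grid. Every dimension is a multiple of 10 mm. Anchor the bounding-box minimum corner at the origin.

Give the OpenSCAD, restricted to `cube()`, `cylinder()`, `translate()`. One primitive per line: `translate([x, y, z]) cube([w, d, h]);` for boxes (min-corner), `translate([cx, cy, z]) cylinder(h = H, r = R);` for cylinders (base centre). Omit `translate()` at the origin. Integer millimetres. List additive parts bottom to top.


cube([210, 260, 30]);
translate([30, 180, 30]) cube([90, 70, 130]);


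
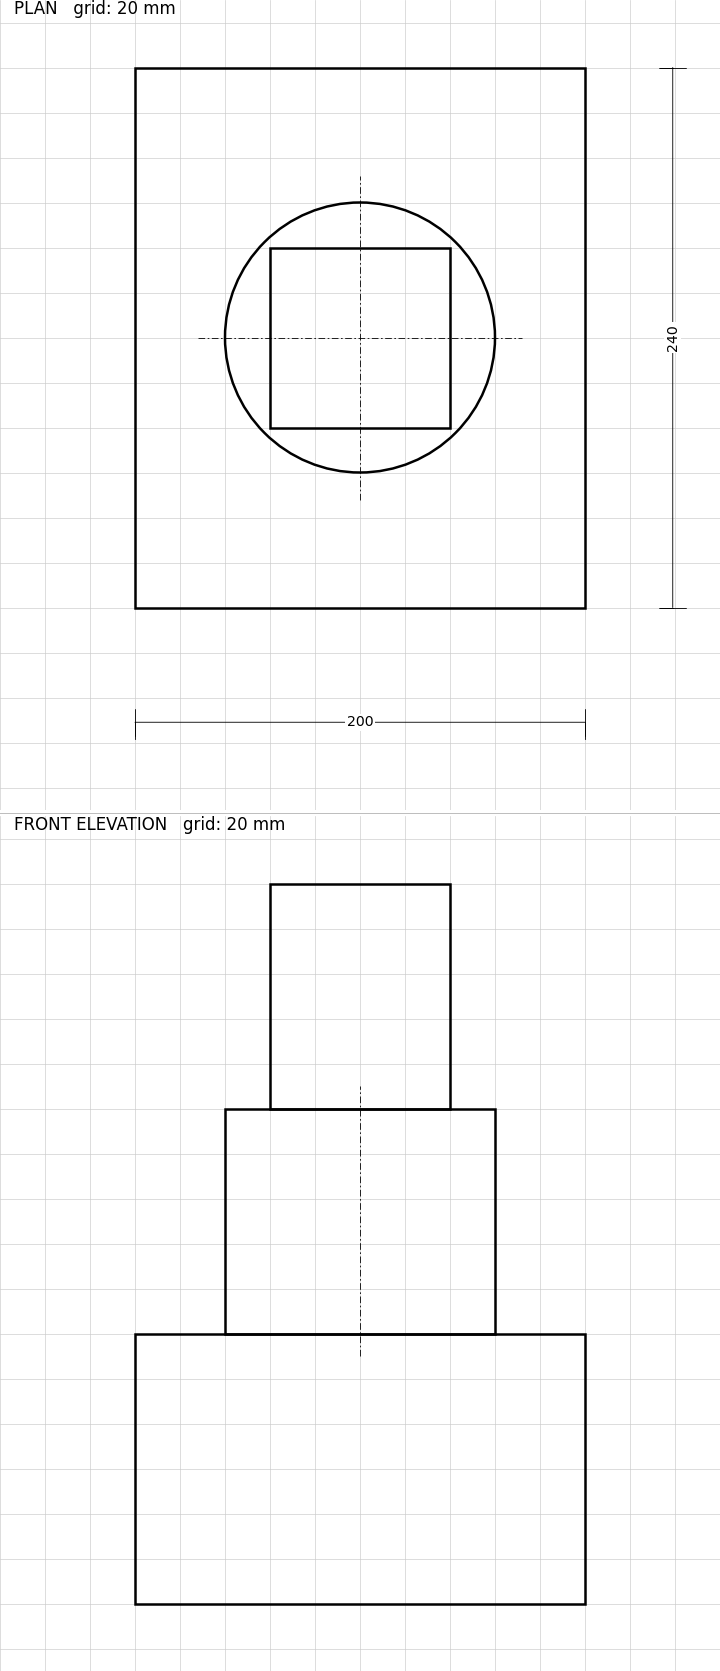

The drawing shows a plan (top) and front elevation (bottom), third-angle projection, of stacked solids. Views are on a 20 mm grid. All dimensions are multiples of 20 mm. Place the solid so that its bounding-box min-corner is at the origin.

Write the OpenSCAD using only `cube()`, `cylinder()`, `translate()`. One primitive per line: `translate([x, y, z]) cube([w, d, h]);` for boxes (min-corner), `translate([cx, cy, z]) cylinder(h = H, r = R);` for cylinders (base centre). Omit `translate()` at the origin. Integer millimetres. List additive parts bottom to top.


cube([200, 240, 120]);
translate([100, 120, 120]) cylinder(h = 100, r = 60);
translate([60, 80, 220]) cube([80, 80, 100]);
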